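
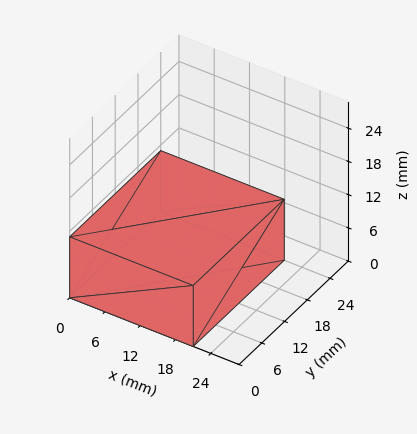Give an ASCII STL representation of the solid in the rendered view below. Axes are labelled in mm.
Reading the render: the shape is a rectangular box, roughly 21 × 24 mm footprint and 11 mm tall (dimensions read to the nearest mm from the axis ticks). For the STL, each face is triangulated and given an outward normal.

solid part
  facet normal 0.0000 0.0000 -1.0000
    outer loop
      vertex 21.000 24.000 0.000
      vertex 21.000 0.000 0.000
      vertex 0.000 0.000 0.000
    endloop
  endfacet
  facet normal 0.0000 0.0000 -1.0000
    outer loop
      vertex 0.000 24.000 0.000
      vertex 21.000 24.000 0.000
      vertex 0.000 0.000 0.000
    endloop
  endfacet
  facet normal 0.0000 0.0000 1.0000
    outer loop
      vertex 0.000 0.000 11.000
      vertex 21.000 0.000 11.000
      vertex 21.000 24.000 11.000
    endloop
  endfacet
  facet normal 0.0000 0.0000 1.0000
    outer loop
      vertex 0.000 0.000 11.000
      vertex 21.000 24.000 11.000
      vertex 0.000 24.000 11.000
    endloop
  endfacet
  facet normal 0.0000 -1.0000 0.0000
    outer loop
      vertex 0.000 0.000 0.000
      vertex 21.000 0.000 0.000
      vertex 21.000 0.000 11.000
    endloop
  endfacet
  facet normal 0.0000 -1.0000 0.0000
    outer loop
      vertex 0.000 0.000 0.000
      vertex 21.000 0.000 11.000
      vertex 0.000 0.000 11.000
    endloop
  endfacet
  facet normal 0.0000 1.0000 0.0000
    outer loop
      vertex 21.000 24.000 11.000
      vertex 21.000 24.000 0.000
      vertex 0.000 24.000 0.000
    endloop
  endfacet
  facet normal 0.0000 1.0000 0.0000
    outer loop
      vertex 0.000 24.000 11.000
      vertex 21.000 24.000 11.000
      vertex 0.000 24.000 0.000
    endloop
  endfacet
  facet normal -1.0000 0.0000 0.0000
    outer loop
      vertex 0.000 24.000 11.000
      vertex 0.000 24.000 0.000
      vertex 0.000 0.000 0.000
    endloop
  endfacet
  facet normal -1.0000 0.0000 0.0000
    outer loop
      vertex 0.000 0.000 11.000
      vertex 0.000 24.000 11.000
      vertex 0.000 0.000 0.000
    endloop
  endfacet
  facet normal 1.0000 0.0000 0.0000
    outer loop
      vertex 21.000 0.000 0.000
      vertex 21.000 24.000 0.000
      vertex 21.000 24.000 11.000
    endloop
  endfacet
  facet normal 1.0000 0.0000 0.0000
    outer loop
      vertex 21.000 0.000 0.000
      vertex 21.000 24.000 11.000
      vertex 21.000 0.000 11.000
    endloop
  endfacet
endsolid part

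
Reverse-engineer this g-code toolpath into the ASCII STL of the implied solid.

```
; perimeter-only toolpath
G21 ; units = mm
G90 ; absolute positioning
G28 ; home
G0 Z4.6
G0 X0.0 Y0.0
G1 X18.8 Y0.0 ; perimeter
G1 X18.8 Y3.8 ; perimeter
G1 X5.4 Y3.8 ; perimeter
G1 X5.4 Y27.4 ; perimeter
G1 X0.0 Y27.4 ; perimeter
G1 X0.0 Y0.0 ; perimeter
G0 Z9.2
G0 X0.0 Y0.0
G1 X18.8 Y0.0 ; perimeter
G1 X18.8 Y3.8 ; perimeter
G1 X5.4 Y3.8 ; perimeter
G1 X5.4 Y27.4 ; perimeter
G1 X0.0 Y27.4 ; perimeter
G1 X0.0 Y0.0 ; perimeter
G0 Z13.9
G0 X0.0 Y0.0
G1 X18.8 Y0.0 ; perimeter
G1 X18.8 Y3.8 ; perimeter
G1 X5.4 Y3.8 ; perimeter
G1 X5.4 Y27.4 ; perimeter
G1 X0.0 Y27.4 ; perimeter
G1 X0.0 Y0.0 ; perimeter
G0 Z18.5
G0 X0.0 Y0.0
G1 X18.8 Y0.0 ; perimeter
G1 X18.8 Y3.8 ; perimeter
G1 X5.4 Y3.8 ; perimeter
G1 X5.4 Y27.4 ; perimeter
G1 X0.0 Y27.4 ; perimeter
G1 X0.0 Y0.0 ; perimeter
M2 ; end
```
solid part
  facet normal 0.0000 0.0000 -1.0000
    outer loop
      vertex 18.8 3.8 0.0
      vertex 18.8 0.0 0.0
      vertex 0.0 0.0 0.0
    endloop
  endfacet
  facet normal 0.0000 0.0000 -1.0000
    outer loop
      vertex 5.4 3.8 0.0
      vertex 18.8 3.8 0.0
      vertex 0.0 0.0 0.0
    endloop
  endfacet
  facet normal 0.0000 0.0000 -1.0000
    outer loop
      vertex 5.4 27.4 0.0
      vertex 5.4 3.8 0.0
      vertex 0.0 0.0 0.0
    endloop
  endfacet
  facet normal 0.0000 0.0000 -1.0000
    outer loop
      vertex 0.0 27.4 0.0
      vertex 5.4 27.4 0.0
      vertex 0.0 0.0 0.0
    endloop
  endfacet
  facet normal 0.0000 0.0000 1.0000
    outer loop
      vertex 0.0 0.0 18.5
      vertex 18.8 0.0 18.5
      vertex 18.8 3.8 18.5
    endloop
  endfacet
  facet normal 0.0000 0.0000 1.0000
    outer loop
      vertex 0.0 0.0 18.5
      vertex 18.8 3.8 18.5
      vertex 5.4 3.8 18.5
    endloop
  endfacet
  facet normal 0.0000 0.0000 1.0000
    outer loop
      vertex 0.0 0.0 18.5
      vertex 5.4 3.8 18.5
      vertex 5.4 27.4 18.5
    endloop
  endfacet
  facet normal 0.0000 0.0000 1.0000
    outer loop
      vertex 0.0 0.0 18.5
      vertex 5.4 27.4 18.5
      vertex 0.0 27.4 18.5
    endloop
  endfacet
  facet normal 0.0000 -1.0000 0.0000
    outer loop
      vertex 0.0 0.0 0.0
      vertex 18.8 0.0 0.0
      vertex 18.8 0.0 18.5
    endloop
  endfacet
  facet normal 0.0000 -1.0000 0.0000
    outer loop
      vertex 0.0 0.0 0.0
      vertex 18.8 0.0 18.5
      vertex 0.0 0.0 18.5
    endloop
  endfacet
  facet normal 1.0000 0.0000 0.0000
    outer loop
      vertex 18.8 0.0 0.0
      vertex 18.8 3.8 0.0
      vertex 18.8 3.8 18.5
    endloop
  endfacet
  facet normal 1.0000 0.0000 0.0000
    outer loop
      vertex 18.8 0.0 0.0
      vertex 18.8 3.8 18.5
      vertex 18.8 0.0 18.5
    endloop
  endfacet
  facet normal 0.0000 1.0000 0.0000
    outer loop
      vertex 18.8 3.8 0.0
      vertex 5.4 3.8 0.0
      vertex 5.4 3.8 18.5
    endloop
  endfacet
  facet normal 0.0000 1.0000 0.0000
    outer loop
      vertex 18.8 3.8 0.0
      vertex 5.4 3.8 18.5
      vertex 18.8 3.8 18.5
    endloop
  endfacet
  facet normal 1.0000 0.0000 0.0000
    outer loop
      vertex 5.4 3.8 0.0
      vertex 5.4 27.4 0.0
      vertex 5.4 27.4 18.5
    endloop
  endfacet
  facet normal 1.0000 0.0000 0.0000
    outer loop
      vertex 5.4 3.8 0.0
      vertex 5.4 27.4 18.5
      vertex 5.4 3.8 18.5
    endloop
  endfacet
  facet normal 0.0000 1.0000 0.0000
    outer loop
      vertex 5.4 27.4 0.0
      vertex 0.0 27.4 0.0
      vertex 0.0 27.4 18.5
    endloop
  endfacet
  facet normal 0.0000 1.0000 0.0000
    outer loop
      vertex 5.4 27.4 0.0
      vertex 0.0 27.4 18.5
      vertex 5.4 27.4 18.5
    endloop
  endfacet
  facet normal -1.0000 0.0000 0.0000
    outer loop
      vertex 0.0 27.4 0.0
      vertex 0.0 0.0 0.0
      vertex 0.0 0.0 18.5
    endloop
  endfacet
  facet normal -1.0000 0.0000 0.0000
    outer loop
      vertex 0.0 27.4 0.0
      vertex 0.0 0.0 18.5
      vertex 0.0 27.4 18.5
    endloop
  endfacet
endsolid part

The G0 Z moves step by Δz≈4.6 mm. Every layer's G1 loop is the same polygon, so the solid is a straight extrusion of it from z=0 to z≈18.5. Closing with flat bottom and top caps and triangulating gives 20 facets — an L-shaped prism: outer 18.8 × 27.4 mm, arm thicknesses ≈ 3.8 mm (horizontal) and 5.4 mm (vertical), extruded 18.5 mm in z.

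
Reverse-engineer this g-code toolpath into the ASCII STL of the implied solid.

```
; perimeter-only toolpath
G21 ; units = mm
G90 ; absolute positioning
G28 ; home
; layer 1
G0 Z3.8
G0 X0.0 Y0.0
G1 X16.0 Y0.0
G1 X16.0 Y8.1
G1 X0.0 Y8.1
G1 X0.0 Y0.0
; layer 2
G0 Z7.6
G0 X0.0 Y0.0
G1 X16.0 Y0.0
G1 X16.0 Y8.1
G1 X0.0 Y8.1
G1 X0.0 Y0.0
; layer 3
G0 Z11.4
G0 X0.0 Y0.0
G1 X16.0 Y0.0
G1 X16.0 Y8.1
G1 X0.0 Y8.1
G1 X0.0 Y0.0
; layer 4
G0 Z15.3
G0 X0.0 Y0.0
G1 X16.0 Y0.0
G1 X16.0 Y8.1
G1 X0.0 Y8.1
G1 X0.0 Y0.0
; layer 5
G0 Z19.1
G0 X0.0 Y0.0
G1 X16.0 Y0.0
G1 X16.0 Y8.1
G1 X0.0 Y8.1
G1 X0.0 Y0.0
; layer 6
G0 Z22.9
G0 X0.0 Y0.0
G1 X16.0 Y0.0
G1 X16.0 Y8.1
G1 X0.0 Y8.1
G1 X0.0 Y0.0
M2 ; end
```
solid part
  facet normal 0.0000 0.0000 -1.0000
    outer loop
      vertex 16.0 8.1 0.0
      vertex 16.0 0.0 0.0
      vertex 0.0 0.0 0.0
    endloop
  endfacet
  facet normal 0.0000 0.0000 -1.0000
    outer loop
      vertex 0.0 8.1 0.0
      vertex 16.0 8.1 0.0
      vertex 0.0 0.0 0.0
    endloop
  endfacet
  facet normal 0.0000 0.0000 1.0000
    outer loop
      vertex 0.0 0.0 22.9
      vertex 16.0 0.0 22.9
      vertex 16.0 8.1 22.9
    endloop
  endfacet
  facet normal 0.0000 0.0000 1.0000
    outer loop
      vertex 0.0 0.0 22.9
      vertex 16.0 8.1 22.9
      vertex 0.0 8.1 22.9
    endloop
  endfacet
  facet normal 0.0000 -1.0000 0.0000
    outer loop
      vertex 0.0 0.0 0.0
      vertex 16.0 0.0 0.0
      vertex 16.0 0.0 22.9
    endloop
  endfacet
  facet normal 0.0000 -1.0000 0.0000
    outer loop
      vertex 0.0 0.0 0.0
      vertex 16.0 0.0 22.9
      vertex 0.0 0.0 22.9
    endloop
  endfacet
  facet normal 0.0000 1.0000 0.0000
    outer loop
      vertex 16.0 8.1 22.9
      vertex 16.0 8.1 0.0
      vertex 0.0 8.1 0.0
    endloop
  endfacet
  facet normal 0.0000 1.0000 0.0000
    outer loop
      vertex 0.0 8.1 22.9
      vertex 16.0 8.1 22.9
      vertex 0.0 8.1 0.0
    endloop
  endfacet
  facet normal -1.0000 0.0000 0.0000
    outer loop
      vertex 0.0 8.1 22.9
      vertex 0.0 8.1 0.0
      vertex 0.0 0.0 0.0
    endloop
  endfacet
  facet normal -1.0000 0.0000 0.0000
    outer loop
      vertex 0.0 0.0 22.9
      vertex 0.0 8.1 22.9
      vertex 0.0 0.0 0.0
    endloop
  endfacet
  facet normal 1.0000 0.0000 0.0000
    outer loop
      vertex 16.0 0.0 0.0
      vertex 16.0 8.1 0.0
      vertex 16.0 8.1 22.9
    endloop
  endfacet
  facet normal 1.0000 0.0000 0.0000
    outer loop
      vertex 16.0 0.0 0.0
      vertex 16.0 8.1 22.9
      vertex 16.0 0.0 22.9
    endloop
  endfacet
endsolid part

The G0 Z moves step by Δz≈3.8 mm. Every layer's G1 loop is the same polygon, so the solid is a straight extrusion of it from z=0 to z≈22.9. Closing with flat bottom and top caps and triangulating gives 12 facets — a rectangular box, roughly 16 × 8.1 mm footprint and 22.9 mm tall.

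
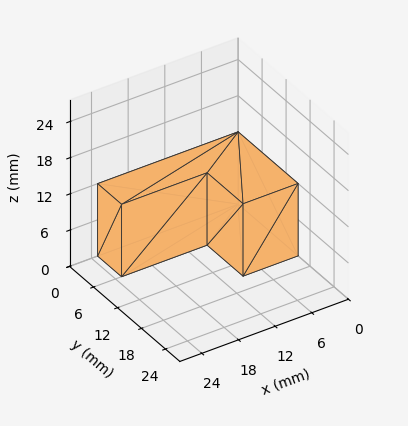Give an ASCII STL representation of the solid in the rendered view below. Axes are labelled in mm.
Reading the render: the shape is an L-shaped prism: outer 23 × 15 mm, arm thicknesses ≈ 6 mm (horizontal) and 9 mm (vertical), extruded 12 mm in z (dimensions read to the nearest mm from the axis ticks). For the STL, each face is triangulated and given an outward normal.

solid part
  facet normal 0.0000 0.0000 -1.0000
    outer loop
      vertex 23.0 6.0 0.0
      vertex 23.0 0.0 0.0
      vertex 0.0 0.0 0.0
    endloop
  endfacet
  facet normal 0.0000 0.0000 -1.0000
    outer loop
      vertex 9.0 6.0 0.0
      vertex 23.0 6.0 0.0
      vertex 0.0 0.0 0.0
    endloop
  endfacet
  facet normal 0.0000 0.0000 -1.0000
    outer loop
      vertex 9.0 15.0 0.0
      vertex 9.0 6.0 0.0
      vertex 0.0 0.0 0.0
    endloop
  endfacet
  facet normal 0.0000 0.0000 -1.0000
    outer loop
      vertex 0.0 15.0 0.0
      vertex 9.0 15.0 0.0
      vertex 0.0 0.0 0.0
    endloop
  endfacet
  facet normal 0.0000 0.0000 1.0000
    outer loop
      vertex 0.0 0.0 12.0
      vertex 23.0 0.0 12.0
      vertex 23.0 6.0 12.0
    endloop
  endfacet
  facet normal 0.0000 0.0000 1.0000
    outer loop
      vertex 0.0 0.0 12.0
      vertex 23.0 6.0 12.0
      vertex 9.0 6.0 12.0
    endloop
  endfacet
  facet normal 0.0000 0.0000 1.0000
    outer loop
      vertex 0.0 0.0 12.0
      vertex 9.0 6.0 12.0
      vertex 9.0 15.0 12.0
    endloop
  endfacet
  facet normal 0.0000 0.0000 1.0000
    outer loop
      vertex 0.0 0.0 12.0
      vertex 9.0 15.0 12.0
      vertex 0.0 15.0 12.0
    endloop
  endfacet
  facet normal 0.0000 -1.0000 0.0000
    outer loop
      vertex 0.0 0.0 0.0
      vertex 23.0 0.0 0.0
      vertex 23.0 0.0 12.0
    endloop
  endfacet
  facet normal 0.0000 -1.0000 0.0000
    outer loop
      vertex 0.0 0.0 0.0
      vertex 23.0 0.0 12.0
      vertex 0.0 0.0 12.0
    endloop
  endfacet
  facet normal 1.0000 0.0000 0.0000
    outer loop
      vertex 23.0 0.0 0.0
      vertex 23.0 6.0 0.0
      vertex 23.0 6.0 12.0
    endloop
  endfacet
  facet normal 1.0000 0.0000 0.0000
    outer loop
      vertex 23.0 0.0 0.0
      vertex 23.0 6.0 12.0
      vertex 23.0 0.0 12.0
    endloop
  endfacet
  facet normal 0.0000 1.0000 0.0000
    outer loop
      vertex 23.0 6.0 0.0
      vertex 9.0 6.0 0.0
      vertex 9.0 6.0 12.0
    endloop
  endfacet
  facet normal 0.0000 1.0000 0.0000
    outer loop
      vertex 23.0 6.0 0.0
      vertex 9.0 6.0 12.0
      vertex 23.0 6.0 12.0
    endloop
  endfacet
  facet normal 1.0000 0.0000 0.0000
    outer loop
      vertex 9.0 6.0 0.0
      vertex 9.0 15.0 0.0
      vertex 9.0 15.0 12.0
    endloop
  endfacet
  facet normal 1.0000 0.0000 0.0000
    outer loop
      vertex 9.0 6.0 0.0
      vertex 9.0 15.0 12.0
      vertex 9.0 6.0 12.0
    endloop
  endfacet
  facet normal 0.0000 1.0000 0.0000
    outer loop
      vertex 9.0 15.0 0.0
      vertex 0.0 15.0 0.0
      vertex 0.0 15.0 12.0
    endloop
  endfacet
  facet normal 0.0000 1.0000 0.0000
    outer loop
      vertex 9.0 15.0 0.0
      vertex 0.0 15.0 12.0
      vertex 9.0 15.0 12.0
    endloop
  endfacet
  facet normal -1.0000 0.0000 0.0000
    outer loop
      vertex 0.0 15.0 0.0
      vertex 0.0 0.0 0.0
      vertex 0.0 0.0 12.0
    endloop
  endfacet
  facet normal -1.0000 0.0000 0.0000
    outer loop
      vertex 0.0 15.0 0.0
      vertex 0.0 0.0 12.0
      vertex 0.0 15.0 12.0
    endloop
  endfacet
endsolid part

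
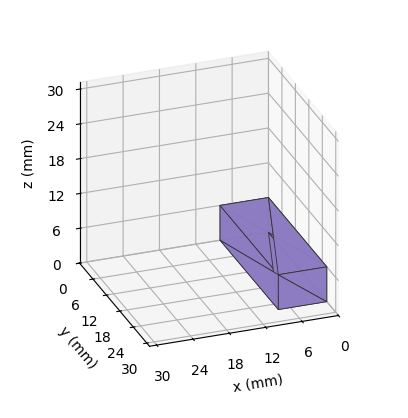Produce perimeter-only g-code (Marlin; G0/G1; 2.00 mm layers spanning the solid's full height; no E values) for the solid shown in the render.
Reading the render: the shape is a rectangular box, roughly 8 × 26 mm footprint and 6 mm tall (dimensions read to the nearest mm from the axis ticks). For the g-code, the solid's height is divided into equal slices at the stated Δz and each level perimeter traced with G1 moves after a G0 lift.

; perimeter-only toolpath
G21 ; units = mm
G90 ; absolute positioning
G28 ; home
; layer 1
G0 Z2.00
G0 X0.00 Y0.00
G1 X8.00 Y0.00
G1 X8.00 Y26.00
G1 X0.00 Y26.00
G1 X0.00 Y0.00
; layer 2
G0 Z4.00
G0 X0.00 Y0.00
G1 X8.00 Y0.00
G1 X8.00 Y26.00
G1 X0.00 Y26.00
G1 X0.00 Y0.00
; layer 3
G0 Z6.00
G0 X0.00 Y0.00
G1 X8.00 Y0.00
G1 X8.00 Y26.00
G1 X0.00 Y26.00
G1 X0.00 Y0.00
M2 ; end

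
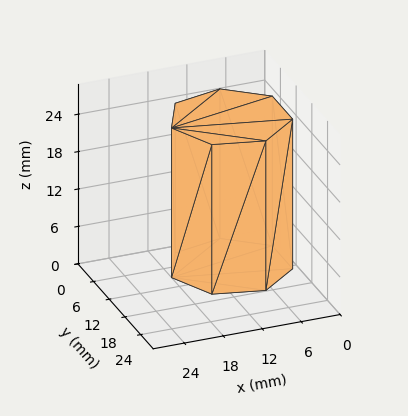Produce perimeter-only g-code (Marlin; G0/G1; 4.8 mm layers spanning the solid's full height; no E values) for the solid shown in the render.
Reading the render: the shape is a regular 7-sided prism (a cylinder approximated with 7 flat sides), circumscribed radius ≈ 9 mm, height ≈ 24 mm (dimensions read to the nearest mm from the axis ticks). For the g-code, the solid's height is divided into equal slices at the stated Δz and each level perimeter traced with G1 moves after a G0 lift.

; perimeter-only toolpath
G21 ; units = mm
G90 ; absolute positioning
G28 ; home
; layer 1
G0 Z4.8
G0 X18.0 Y9.0
G1 X14.6 Y16.0
G1 X7.0 Y17.8
G1 X0.9 Y12.9
G1 X0.9 Y5.1
G1 X7.0 Y0.2
G1 X14.6 Y2.0
G1 X18.0 Y9.0
; layer 2
G0 Z9.6
G0 X18.0 Y9.0
G1 X14.6 Y16.0
G1 X7.0 Y17.8
G1 X0.9 Y12.9
G1 X0.9 Y5.1
G1 X7.0 Y0.2
G1 X14.6 Y2.0
G1 X18.0 Y9.0
; layer 3
G0 Z14.4
G0 X18.0 Y9.0
G1 X14.6 Y16.0
G1 X7.0 Y17.8
G1 X0.9 Y12.9
G1 X0.9 Y5.1
G1 X7.0 Y0.2
G1 X14.6 Y2.0
G1 X18.0 Y9.0
; layer 4
G0 Z19.2
G0 X18.0 Y9.0
G1 X14.6 Y16.0
G1 X7.0 Y17.8
G1 X0.9 Y12.9
G1 X0.9 Y5.1
G1 X7.0 Y0.2
G1 X14.6 Y2.0
G1 X18.0 Y9.0
; layer 5
G0 Z24.0
G0 X18.0 Y9.0
G1 X14.6 Y16.0
G1 X7.0 Y17.8
G1 X0.9 Y12.9
G1 X0.9 Y5.1
G1 X7.0 Y0.2
G1 X14.6 Y2.0
G1 X18.0 Y9.0
M2 ; end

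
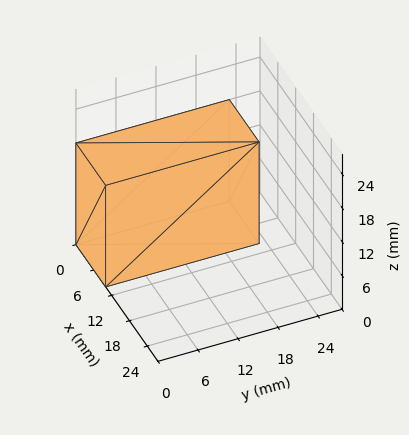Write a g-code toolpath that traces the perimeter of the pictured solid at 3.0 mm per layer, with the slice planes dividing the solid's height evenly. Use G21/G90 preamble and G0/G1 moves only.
Reading the render: the shape is a rectangular box, roughly 10 × 23 mm footprint and 18 mm tall (dimensions read to the nearest mm from the axis ticks). For the g-code, the solid's height is divided into equal slices at the stated Δz and each level perimeter traced with G1 moves after a G0 lift.

; perimeter-only toolpath
G21 ; units = mm
G90 ; absolute positioning
G28 ; home
; layer 1
G0 Z3.0
G0 X0.0 Y0.0
G1 X10.0 Y0.0
G1 X10.0 Y23.0
G1 X0.0 Y23.0
G1 X0.0 Y0.0
; layer 2
G0 Z6.0
G0 X0.0 Y0.0
G1 X10.0 Y0.0
G1 X10.0 Y23.0
G1 X0.0 Y23.0
G1 X0.0 Y0.0
; layer 3
G0 Z9.0
G0 X0.0 Y0.0
G1 X10.0 Y0.0
G1 X10.0 Y23.0
G1 X0.0 Y23.0
G1 X0.0 Y0.0
; layer 4
G0 Z12.0
G0 X0.0 Y0.0
G1 X10.0 Y0.0
G1 X10.0 Y23.0
G1 X0.0 Y23.0
G1 X0.0 Y0.0
; layer 5
G0 Z15.0
G0 X0.0 Y0.0
G1 X10.0 Y0.0
G1 X10.0 Y23.0
G1 X0.0 Y23.0
G1 X0.0 Y0.0
; layer 6
G0 Z18.0
G0 X0.0 Y0.0
G1 X10.0 Y0.0
G1 X10.0 Y23.0
G1 X0.0 Y23.0
G1 X0.0 Y0.0
M2 ; end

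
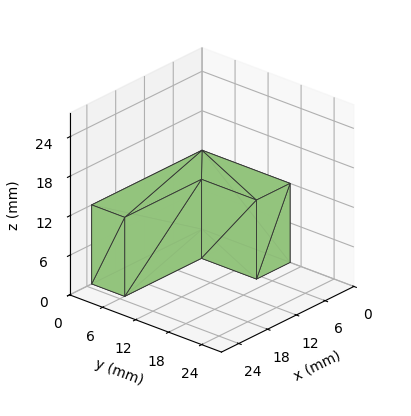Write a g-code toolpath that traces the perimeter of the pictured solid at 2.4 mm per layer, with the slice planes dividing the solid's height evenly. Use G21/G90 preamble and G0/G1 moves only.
Reading the render: the shape is an L-shaped prism: outer 23 × 16 mm, arm thicknesses ≈ 6 mm (horizontal) and 7 mm (vertical), extruded 12 mm in z (dimensions read to the nearest mm from the axis ticks). For the g-code, the solid's height is divided into equal slices at the stated Δz and each level perimeter traced with G1 moves after a G0 lift.

; perimeter-only toolpath
G21 ; units = mm
G90 ; absolute positioning
G28 ; home
; layer 1
G0 Z2.4
G0 X0.0 Y0.0
G1 X23.0 Y0.0
G1 X23.0 Y6.0
G1 X7.0 Y6.0
G1 X7.0 Y16.0
G1 X0.0 Y16.0
G1 X0.0 Y0.0
; layer 2
G0 Z4.8
G0 X0.0 Y0.0
G1 X23.0 Y0.0
G1 X23.0 Y6.0
G1 X7.0 Y6.0
G1 X7.0 Y16.0
G1 X0.0 Y16.0
G1 X0.0 Y0.0
; layer 3
G0 Z7.2
G0 X0.0 Y0.0
G1 X23.0 Y0.0
G1 X23.0 Y6.0
G1 X7.0 Y6.0
G1 X7.0 Y16.0
G1 X0.0 Y16.0
G1 X0.0 Y0.0
; layer 4
G0 Z9.6
G0 X0.0 Y0.0
G1 X23.0 Y0.0
G1 X23.0 Y6.0
G1 X7.0 Y6.0
G1 X7.0 Y16.0
G1 X0.0 Y16.0
G1 X0.0 Y0.0
; layer 5
G0 Z12.0
G0 X0.0 Y0.0
G1 X23.0 Y0.0
G1 X23.0 Y6.0
G1 X7.0 Y6.0
G1 X7.0 Y16.0
G1 X0.0 Y16.0
G1 X0.0 Y0.0
M2 ; end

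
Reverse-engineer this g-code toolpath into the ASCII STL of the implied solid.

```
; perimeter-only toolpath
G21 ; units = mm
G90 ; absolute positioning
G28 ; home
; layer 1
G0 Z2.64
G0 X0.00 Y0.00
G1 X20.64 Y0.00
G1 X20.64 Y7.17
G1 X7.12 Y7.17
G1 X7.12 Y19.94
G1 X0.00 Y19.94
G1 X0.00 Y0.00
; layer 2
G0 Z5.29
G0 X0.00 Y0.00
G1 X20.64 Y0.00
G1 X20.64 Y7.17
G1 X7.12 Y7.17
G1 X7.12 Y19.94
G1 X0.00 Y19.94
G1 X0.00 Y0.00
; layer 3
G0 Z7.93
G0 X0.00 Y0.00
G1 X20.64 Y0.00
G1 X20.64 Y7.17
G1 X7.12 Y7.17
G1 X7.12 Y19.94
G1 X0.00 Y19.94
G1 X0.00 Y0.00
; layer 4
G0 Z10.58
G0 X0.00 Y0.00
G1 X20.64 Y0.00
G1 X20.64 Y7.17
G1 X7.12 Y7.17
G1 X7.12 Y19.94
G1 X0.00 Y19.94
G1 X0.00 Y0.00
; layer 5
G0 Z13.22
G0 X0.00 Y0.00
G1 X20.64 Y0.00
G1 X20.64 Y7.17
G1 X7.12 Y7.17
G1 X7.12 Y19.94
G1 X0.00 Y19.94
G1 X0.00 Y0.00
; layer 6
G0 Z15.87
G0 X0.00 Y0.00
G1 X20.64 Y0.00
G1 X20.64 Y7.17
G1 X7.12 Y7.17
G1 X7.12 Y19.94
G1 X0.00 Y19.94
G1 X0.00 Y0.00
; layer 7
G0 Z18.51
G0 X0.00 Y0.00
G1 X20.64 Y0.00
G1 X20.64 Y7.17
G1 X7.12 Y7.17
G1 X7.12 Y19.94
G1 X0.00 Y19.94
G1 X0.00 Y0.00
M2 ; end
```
solid part
  facet normal 0.0000 0.0000 -1.0000
    outer loop
      vertex 20.64 7.17 0.00
      vertex 20.64 0.00 0.00
      vertex 0.00 0.00 0.00
    endloop
  endfacet
  facet normal 0.0000 0.0000 -1.0000
    outer loop
      vertex 7.12 7.17 0.00
      vertex 20.64 7.17 0.00
      vertex 0.00 0.00 0.00
    endloop
  endfacet
  facet normal 0.0000 0.0000 -1.0000
    outer loop
      vertex 7.12 19.94 0.00
      vertex 7.12 7.17 0.00
      vertex 0.00 0.00 0.00
    endloop
  endfacet
  facet normal 0.0000 0.0000 -1.0000
    outer loop
      vertex 0.00 19.94 0.00
      vertex 7.12 19.94 0.00
      vertex 0.00 0.00 0.00
    endloop
  endfacet
  facet normal 0.0000 0.0000 1.0000
    outer loop
      vertex 0.00 0.00 18.51
      vertex 20.64 0.00 18.51
      vertex 20.64 7.17 18.51
    endloop
  endfacet
  facet normal 0.0000 0.0000 1.0000
    outer loop
      vertex 0.00 0.00 18.51
      vertex 20.64 7.17 18.51
      vertex 7.12 7.17 18.51
    endloop
  endfacet
  facet normal 0.0000 0.0000 1.0000
    outer loop
      vertex 0.00 0.00 18.51
      vertex 7.12 7.17 18.51
      vertex 7.12 19.94 18.51
    endloop
  endfacet
  facet normal 0.0000 0.0000 1.0000
    outer loop
      vertex 0.00 0.00 18.51
      vertex 7.12 19.94 18.51
      vertex 0.00 19.94 18.51
    endloop
  endfacet
  facet normal 0.0000 -1.0000 0.0000
    outer loop
      vertex 0.00 0.00 0.00
      vertex 20.64 0.00 0.00
      vertex 20.64 0.00 18.51
    endloop
  endfacet
  facet normal 0.0000 -1.0000 0.0000
    outer loop
      vertex 0.00 0.00 0.00
      vertex 20.64 0.00 18.51
      vertex 0.00 0.00 18.51
    endloop
  endfacet
  facet normal 1.0000 0.0000 0.0000
    outer loop
      vertex 20.64 0.00 0.00
      vertex 20.64 7.17 0.00
      vertex 20.64 7.17 18.51
    endloop
  endfacet
  facet normal 1.0000 0.0000 0.0000
    outer loop
      vertex 20.64 0.00 0.00
      vertex 20.64 7.17 18.51
      vertex 20.64 0.00 18.51
    endloop
  endfacet
  facet normal 0.0000 1.0000 0.0000
    outer loop
      vertex 20.64 7.17 0.00
      vertex 7.12 7.17 0.00
      vertex 7.12 7.17 18.51
    endloop
  endfacet
  facet normal 0.0000 1.0000 0.0000
    outer loop
      vertex 20.64 7.17 0.00
      vertex 7.12 7.17 18.51
      vertex 20.64 7.17 18.51
    endloop
  endfacet
  facet normal 1.0000 0.0000 0.0000
    outer loop
      vertex 7.12 7.17 0.00
      vertex 7.12 19.94 0.00
      vertex 7.12 19.94 18.51
    endloop
  endfacet
  facet normal 1.0000 0.0000 0.0000
    outer loop
      vertex 7.12 7.17 0.00
      vertex 7.12 19.94 18.51
      vertex 7.12 7.17 18.51
    endloop
  endfacet
  facet normal 0.0000 1.0000 0.0000
    outer loop
      vertex 7.12 19.94 0.00
      vertex 0.00 19.94 0.00
      vertex 0.00 19.94 18.51
    endloop
  endfacet
  facet normal 0.0000 1.0000 0.0000
    outer loop
      vertex 7.12 19.94 0.00
      vertex 0.00 19.94 18.51
      vertex 7.12 19.94 18.51
    endloop
  endfacet
  facet normal -1.0000 0.0000 0.0000
    outer loop
      vertex 0.00 19.94 0.00
      vertex 0.00 0.00 0.00
      vertex 0.00 0.00 18.51
    endloop
  endfacet
  facet normal -1.0000 0.0000 0.0000
    outer loop
      vertex 0.00 19.94 0.00
      vertex 0.00 0.00 18.51
      vertex 0.00 19.94 18.51
    endloop
  endfacet
endsolid part

The G0 Z moves step by Δz≈2.64 mm. Every layer's G1 loop is the same polygon, so the solid is a straight extrusion of it from z=0 to z≈18.5. Closing with flat bottom and top caps and triangulating gives 20 facets — an L-shaped prism: outer 20.6 × 19.9 mm, arm thicknesses ≈ 7.17 mm (horizontal) and 7.12 mm (vertical), extruded 18.5 mm in z.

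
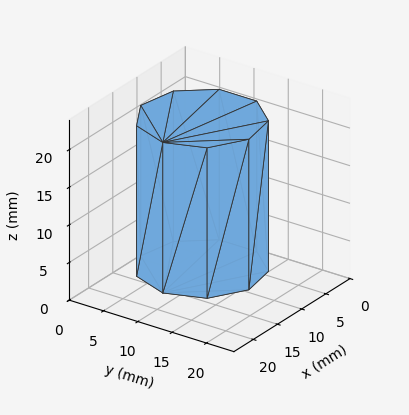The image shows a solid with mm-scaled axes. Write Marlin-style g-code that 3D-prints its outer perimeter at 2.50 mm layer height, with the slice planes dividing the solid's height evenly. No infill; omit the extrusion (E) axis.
Reading the render: the shape is a regular 9-sided prism (a cylinder approximated with 9 flat sides), circumscribed radius ≈ 8 mm, height ≈ 20 mm (dimensions read to the nearest mm from the axis ticks). For the g-code, the solid's height is divided into equal slices at the stated Δz and each level perimeter traced with G1 moves after a G0 lift.

; perimeter-only toolpath
G21 ; units = mm
G90 ; absolute positioning
G28 ; home
; layer 1
G0 Z2.50
G0 X16.00 Y8.00
G1 X14.13 Y13.14
G1 X9.39 Y15.88
G1 X4.00 Y14.93
G1 X0.48 Y10.74
G1 X0.48 Y5.26
G1 X4.00 Y1.07
G1 X9.39 Y0.12
G1 X14.13 Y2.86
G1 X16.00 Y8.00
; layer 2
G0 Z5.00
G0 X16.00 Y8.00
G1 X14.13 Y13.14
G1 X9.39 Y15.88
G1 X4.00 Y14.93
G1 X0.48 Y10.74
G1 X0.48 Y5.26
G1 X4.00 Y1.07
G1 X9.39 Y0.12
G1 X14.13 Y2.86
G1 X16.00 Y8.00
; layer 3
G0 Z7.50
G0 X16.00 Y8.00
G1 X14.13 Y13.14
G1 X9.39 Y15.88
G1 X4.00 Y14.93
G1 X0.48 Y10.74
G1 X0.48 Y5.26
G1 X4.00 Y1.07
G1 X9.39 Y0.12
G1 X14.13 Y2.86
G1 X16.00 Y8.00
; layer 4
G0 Z10.00
G0 X16.00 Y8.00
G1 X14.13 Y13.14
G1 X9.39 Y15.88
G1 X4.00 Y14.93
G1 X0.48 Y10.74
G1 X0.48 Y5.26
G1 X4.00 Y1.07
G1 X9.39 Y0.12
G1 X14.13 Y2.86
G1 X16.00 Y8.00
; layer 5
G0 Z12.50
G0 X16.00 Y8.00
G1 X14.13 Y13.14
G1 X9.39 Y15.88
G1 X4.00 Y14.93
G1 X0.48 Y10.74
G1 X0.48 Y5.26
G1 X4.00 Y1.07
G1 X9.39 Y0.12
G1 X14.13 Y2.86
G1 X16.00 Y8.00
; layer 6
G0 Z15.00
G0 X16.00 Y8.00
G1 X14.13 Y13.14
G1 X9.39 Y15.88
G1 X4.00 Y14.93
G1 X0.48 Y10.74
G1 X0.48 Y5.26
G1 X4.00 Y1.07
G1 X9.39 Y0.12
G1 X14.13 Y2.86
G1 X16.00 Y8.00
; layer 7
G0 Z17.50
G0 X16.00 Y8.00
G1 X14.13 Y13.14
G1 X9.39 Y15.88
G1 X4.00 Y14.93
G1 X0.48 Y10.74
G1 X0.48 Y5.26
G1 X4.00 Y1.07
G1 X9.39 Y0.12
G1 X14.13 Y2.86
G1 X16.00 Y8.00
; layer 8
G0 Z20.00
G0 X16.00 Y8.00
G1 X14.13 Y13.14
G1 X9.39 Y15.88
G1 X4.00 Y14.93
G1 X0.48 Y10.74
G1 X0.48 Y5.26
G1 X4.00 Y1.07
G1 X9.39 Y0.12
G1 X14.13 Y2.86
G1 X16.00 Y8.00
M2 ; end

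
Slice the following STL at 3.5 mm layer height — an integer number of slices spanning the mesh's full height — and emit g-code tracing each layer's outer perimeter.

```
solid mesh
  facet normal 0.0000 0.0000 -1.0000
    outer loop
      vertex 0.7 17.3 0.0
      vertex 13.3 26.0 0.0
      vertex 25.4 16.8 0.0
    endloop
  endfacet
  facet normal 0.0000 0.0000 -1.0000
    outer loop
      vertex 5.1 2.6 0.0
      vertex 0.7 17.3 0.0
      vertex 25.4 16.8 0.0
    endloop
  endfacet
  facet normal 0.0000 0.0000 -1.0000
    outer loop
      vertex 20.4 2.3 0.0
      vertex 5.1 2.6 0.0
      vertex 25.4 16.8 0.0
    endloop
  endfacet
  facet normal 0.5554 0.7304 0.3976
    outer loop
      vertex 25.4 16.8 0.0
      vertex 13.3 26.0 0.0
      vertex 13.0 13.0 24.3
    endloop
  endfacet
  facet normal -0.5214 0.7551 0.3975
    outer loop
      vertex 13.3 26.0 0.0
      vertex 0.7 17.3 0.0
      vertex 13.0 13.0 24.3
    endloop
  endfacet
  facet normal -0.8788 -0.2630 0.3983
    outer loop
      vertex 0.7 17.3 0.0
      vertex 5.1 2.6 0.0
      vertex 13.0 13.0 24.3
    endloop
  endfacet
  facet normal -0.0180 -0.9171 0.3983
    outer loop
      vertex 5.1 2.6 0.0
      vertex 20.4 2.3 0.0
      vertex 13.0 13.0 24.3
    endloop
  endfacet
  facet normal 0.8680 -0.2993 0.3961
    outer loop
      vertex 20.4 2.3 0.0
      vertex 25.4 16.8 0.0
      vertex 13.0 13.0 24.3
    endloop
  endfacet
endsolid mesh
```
; perimeter-only toolpath
G21 ; units = mm
G90 ; absolute positioning
G28 ; home
; layer 1
G0 Z3.5
G0 X23.6 Y16.3
G1 X13.3 Y24.1
G1 X2.5 Y16.7
G1 X6.2 Y4.1
G1 X19.3 Y3.8
G1 X23.6 Y16.3
; layer 2
G0 Z6.9
G0 X21.9 Y15.7
G1 X13.2 Y22.3
G1 X4.2 Y16.1
G1 X7.4 Y5.6
G1 X18.3 Y5.4
G1 X21.9 Y15.7
; layer 3
G0 Z10.4
G0 X20.1 Y15.2
G1 X13.2 Y20.4
G1 X6.0 Y15.5
G1 X8.5 Y7.1
G1 X17.2 Y6.9
G1 X20.1 Y15.2
; layer 4
G0 Z13.9
G0 X18.3 Y14.6
G1 X13.1 Y18.6
G1 X7.7 Y14.8
G1 X9.6 Y8.5
G1 X16.2 Y8.4
G1 X18.3 Y14.6
; layer 5
G0 Z17.4
G0 X16.5 Y14.1
G1 X13.1 Y16.7
G1 X9.5 Y14.2
G1 X10.7 Y10.0
G1 X15.1 Y9.9
G1 X16.5 Y14.1
; layer 6
G0 Z20.8
G0 X14.8 Y13.5
G1 X13.0 Y14.9
G1 X11.2 Y13.6
G1 X11.9 Y11.5
G1 X14.1 Y11.5
G1 X14.8 Y13.5
M2 ; end

The solid is a regular 5-sided pyramid, base circumscribed radius ≈ 13 mm, apex at z ≈ 24.3 mm. Slicing at Δz = 3.5 mm — 7 equal slices spanning the solid's height, so layer i sits at z = i·h/7 — gives 6 non-empty perimeters. Each is a 5-segment closed polygon; G0 lifts to the layer z and rapids to the start vertex, then G1 traces the edges. The cross-section shrinks linearly with z (the slice at the apex is degenerate and omitted).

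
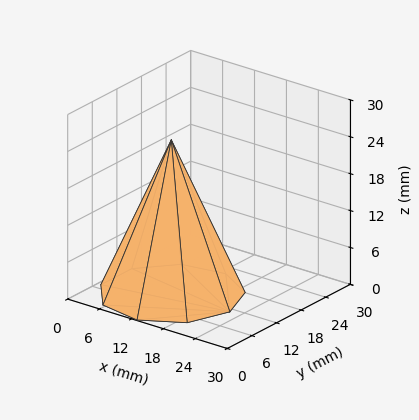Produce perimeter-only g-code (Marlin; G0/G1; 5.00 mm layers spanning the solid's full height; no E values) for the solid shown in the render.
Reading the render: the shape is a regular 9-sided pyramid, base circumscribed radius ≈ 11 mm, apex at z ≈ 25 mm (dimensions read to the nearest mm from the axis ticks). For the g-code, the solid's height is divided into equal slices at the stated Δz and each level perimeter traced with G1 moves after a G0 lift.

; perimeter-only toolpath
G21 ; units = mm
G90 ; absolute positioning
G28 ; home
; layer 1
G0 Z5.00
G0 X19.80 Y11.00
G1 X17.74 Y16.66
G1 X12.53 Y19.66
G1 X6.60 Y18.62
G1 X2.73 Y14.01
G1 X2.73 Y7.99
G1 X6.60 Y3.38
G1 X12.53 Y2.34
G1 X17.74 Y5.34
G1 X19.80 Y11.00
; layer 2
G0 Z10.00
G0 X17.60 Y11.00
G1 X16.06 Y15.24
G1 X12.15 Y17.50
G1 X7.70 Y16.72
G1 X4.80 Y13.26
G1 X4.80 Y8.74
G1 X7.70 Y5.28
G1 X12.15 Y4.50
G1 X16.06 Y6.76
G1 X17.60 Y11.00
; layer 3
G0 Z15.00
G0 X15.40 Y11.00
G1 X14.37 Y13.83
G1 X11.76 Y15.33
G1 X8.80 Y14.81
G1 X6.86 Y12.50
G1 X6.86 Y9.50
G1 X8.80 Y7.19
G1 X11.76 Y6.67
G1 X14.37 Y8.17
G1 X15.40 Y11.00
; layer 4
G0 Z20.00
G0 X13.20 Y11.00
G1 X12.69 Y12.41
G1 X11.38 Y13.17
G1 X9.90 Y12.91
G1 X8.93 Y11.75
G1 X8.93 Y10.25
G1 X9.90 Y9.09
G1 X11.38 Y8.83
G1 X12.69 Y9.59
G1 X13.20 Y11.00
M2 ; end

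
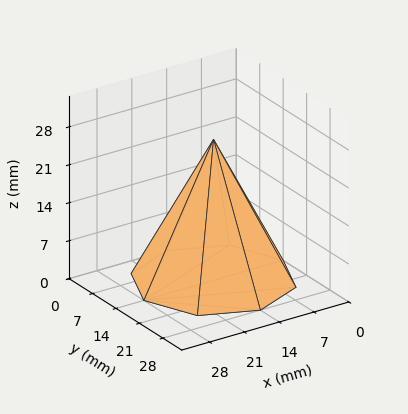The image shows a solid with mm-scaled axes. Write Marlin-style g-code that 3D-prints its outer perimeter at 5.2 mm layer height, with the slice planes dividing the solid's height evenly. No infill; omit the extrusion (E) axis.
Reading the render: the shape is a regular 8-sided pyramid, base circumscribed radius ≈ 14 mm, apex at z ≈ 26 mm (dimensions read to the nearest mm from the axis ticks). For the g-code, the solid's height is divided into equal slices at the stated Δz and each level perimeter traced with G1 moves after a G0 lift.

; perimeter-only toolpath
G21 ; units = mm
G90 ; absolute positioning
G28 ; home
; layer 1
G0 Z5.2
G0 X25.2 Y14.0
G1 X21.9 Y21.9
G1 X14.0 Y25.2
G1 X6.1 Y21.9
G1 X2.8 Y14.0
G1 X6.1 Y6.1
G1 X14.0 Y2.8
G1 X21.9 Y6.1
G1 X25.2 Y14.0
; layer 2
G0 Z10.4
G0 X22.4 Y14.0
G1 X19.9 Y19.9
G1 X14.0 Y22.4
G1 X8.1 Y19.9
G1 X5.6 Y14.0
G1 X8.1 Y8.1
G1 X14.0 Y5.6
G1 X19.9 Y8.1
G1 X22.4 Y14.0
; layer 3
G0 Z15.6
G0 X19.6 Y14.0
G1 X18.0 Y18.0
G1 X14.0 Y19.6
G1 X10.0 Y18.0
G1 X8.4 Y14.0
G1 X10.0 Y10.0
G1 X14.0 Y8.4
G1 X18.0 Y10.0
G1 X19.6 Y14.0
; layer 4
G0 Z20.8
G0 X16.8 Y14.0
G1 X16.0 Y16.0
G1 X14.0 Y16.8
G1 X12.0 Y16.0
G1 X11.2 Y14.0
G1 X12.0 Y12.0
G1 X14.0 Y11.2
G1 X16.0 Y12.0
G1 X16.8 Y14.0
M2 ; end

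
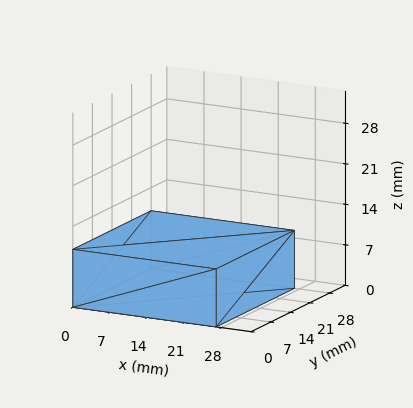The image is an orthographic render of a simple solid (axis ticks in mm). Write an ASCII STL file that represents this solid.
Reading the render: the shape is a rectangular box, roughly 27 × 28 mm footprint and 10 mm tall (dimensions read to the nearest mm from the axis ticks). For the STL, each face is triangulated and given an outward normal.

solid part
  facet normal 0.0000 0.0000 -1.0000
    outer loop
      vertex 27.000 28.000 0.000
      vertex 27.000 0.000 0.000
      vertex 0.000 0.000 0.000
    endloop
  endfacet
  facet normal 0.0000 0.0000 -1.0000
    outer loop
      vertex 0.000 28.000 0.000
      vertex 27.000 28.000 0.000
      vertex 0.000 0.000 0.000
    endloop
  endfacet
  facet normal 0.0000 0.0000 1.0000
    outer loop
      vertex 0.000 0.000 10.000
      vertex 27.000 0.000 10.000
      vertex 27.000 28.000 10.000
    endloop
  endfacet
  facet normal 0.0000 0.0000 1.0000
    outer loop
      vertex 0.000 0.000 10.000
      vertex 27.000 28.000 10.000
      vertex 0.000 28.000 10.000
    endloop
  endfacet
  facet normal 0.0000 -1.0000 0.0000
    outer loop
      vertex 0.000 0.000 0.000
      vertex 27.000 0.000 0.000
      vertex 27.000 0.000 10.000
    endloop
  endfacet
  facet normal 0.0000 -1.0000 0.0000
    outer loop
      vertex 0.000 0.000 0.000
      vertex 27.000 0.000 10.000
      vertex 0.000 0.000 10.000
    endloop
  endfacet
  facet normal 0.0000 1.0000 0.0000
    outer loop
      vertex 27.000 28.000 10.000
      vertex 27.000 28.000 0.000
      vertex 0.000 28.000 0.000
    endloop
  endfacet
  facet normal 0.0000 1.0000 0.0000
    outer loop
      vertex 0.000 28.000 10.000
      vertex 27.000 28.000 10.000
      vertex 0.000 28.000 0.000
    endloop
  endfacet
  facet normal -1.0000 0.0000 0.0000
    outer loop
      vertex 0.000 28.000 10.000
      vertex 0.000 28.000 0.000
      vertex 0.000 0.000 0.000
    endloop
  endfacet
  facet normal -1.0000 0.0000 0.0000
    outer loop
      vertex 0.000 0.000 10.000
      vertex 0.000 28.000 10.000
      vertex 0.000 0.000 0.000
    endloop
  endfacet
  facet normal 1.0000 0.0000 0.0000
    outer loop
      vertex 27.000 0.000 0.000
      vertex 27.000 28.000 0.000
      vertex 27.000 28.000 10.000
    endloop
  endfacet
  facet normal 1.0000 0.0000 0.0000
    outer loop
      vertex 27.000 0.000 0.000
      vertex 27.000 28.000 10.000
      vertex 27.000 0.000 10.000
    endloop
  endfacet
endsolid part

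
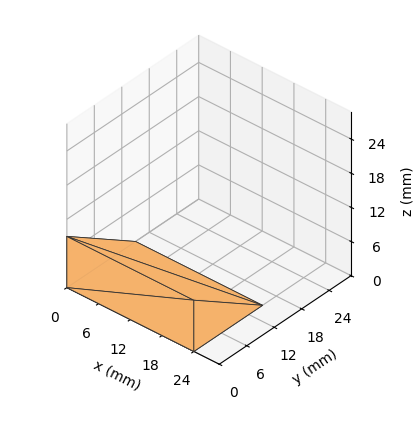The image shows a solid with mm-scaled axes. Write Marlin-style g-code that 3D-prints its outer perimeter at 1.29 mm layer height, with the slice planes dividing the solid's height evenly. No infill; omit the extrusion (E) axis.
Reading the render: the shape is a wedge (ramp): 24 × 15 mm base, rising to 9 mm along the y=0 edge and sloping linearly to z=0 at y=15 (dimensions read to the nearest mm from the axis ticks). For the g-code, the solid's height is divided into equal slices at the stated Δz and each level perimeter traced with G1 moves after a G0 lift.

; perimeter-only toolpath
G21 ; units = mm
G90 ; absolute positioning
G28 ; home
; layer 1
G0 Z1.29
G0 X0.00 Y0.00
G1 X24.00 Y0.00
G1 X24.00 Y12.86
G1 X0.00 Y12.86
G1 X0.00 Y0.00
; layer 2
G0 Z2.57
G0 X0.00 Y0.00
G1 X24.00 Y0.00
G1 X24.00 Y10.71
G1 X0.00 Y10.71
G1 X0.00 Y0.00
; layer 3
G0 Z3.86
G0 X0.00 Y0.00
G1 X24.00 Y0.00
G1 X24.00 Y8.57
G1 X0.00 Y8.57
G1 X0.00 Y0.00
; layer 4
G0 Z5.14
G0 X0.00 Y0.00
G1 X24.00 Y0.00
G1 X24.00 Y6.43
G1 X0.00 Y6.43
G1 X0.00 Y0.00
; layer 5
G0 Z6.43
G0 X0.00 Y0.00
G1 X24.00 Y0.00
G1 X24.00 Y4.29
G1 X0.00 Y4.29
G1 X0.00 Y0.00
; layer 6
G0 Z7.71
G0 X0.00 Y0.00
G1 X24.00 Y0.00
G1 X24.00 Y2.14
G1 X0.00 Y2.14
G1 X0.00 Y0.00
M2 ; end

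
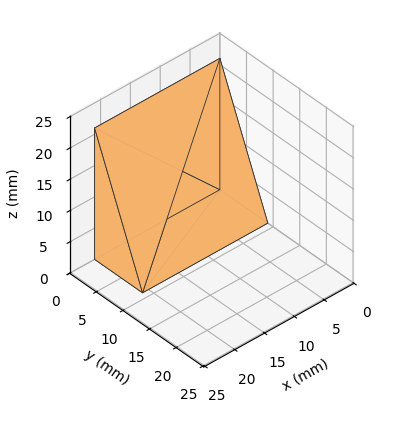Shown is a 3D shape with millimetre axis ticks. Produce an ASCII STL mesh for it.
Reading the render: the shape is a wedge (ramp): 21 × 9 mm base, rising to 21 mm along the y=0 edge and sloping linearly to z=0 at y=9 (dimensions read to the nearest mm from the axis ticks). For the STL, each face is triangulated and given an outward normal.

solid part
  facet normal 0.0000 0.0000 -1.0000
    outer loop
      vertex 21.0 9.0 0.0
      vertex 21.0 0.0 0.0
      vertex 0.0 0.0 0.0
    endloop
  endfacet
  facet normal 0.0000 0.0000 -1.0000
    outer loop
      vertex 0.0 9.0 0.0
      vertex 21.0 9.0 0.0
      vertex 0.0 0.0 0.0
    endloop
  endfacet
  facet normal 0.0000 -1.0000 0.0000
    outer loop
      vertex 0.0 0.0 0.0
      vertex 21.0 0.0 0.0
      vertex 21.0 0.0 21.0
    endloop
  endfacet
  facet normal 0.0000 -1.0000 0.0000
    outer loop
      vertex 0.0 0.0 0.0
      vertex 21.0 0.0 21.0
      vertex 0.0 0.0 21.0
    endloop
  endfacet
  facet normal 0.0000 0.9191 0.3939
    outer loop
      vertex 0.0 0.0 21.0
      vertex 21.0 0.0 21.0
      vertex 21.0 9.0 0.0
    endloop
  endfacet
  facet normal 0.0000 0.9191 0.3939
    outer loop
      vertex 0.0 0.0 21.0
      vertex 21.0 9.0 0.0
      vertex 0.0 9.0 0.0
    endloop
  endfacet
  facet normal -1.0000 0.0000 0.0000
    outer loop
      vertex 0.0 0.0 21.0
      vertex 0.0 9.0 0.0
      vertex 0.0 0.0 0.0
    endloop
  endfacet
  facet normal 1.0000 0.0000 0.0000
    outer loop
      vertex 21.0 0.0 0.0
      vertex 21.0 9.0 0.0
      vertex 21.0 0.0 21.0
    endloop
  endfacet
endsolid part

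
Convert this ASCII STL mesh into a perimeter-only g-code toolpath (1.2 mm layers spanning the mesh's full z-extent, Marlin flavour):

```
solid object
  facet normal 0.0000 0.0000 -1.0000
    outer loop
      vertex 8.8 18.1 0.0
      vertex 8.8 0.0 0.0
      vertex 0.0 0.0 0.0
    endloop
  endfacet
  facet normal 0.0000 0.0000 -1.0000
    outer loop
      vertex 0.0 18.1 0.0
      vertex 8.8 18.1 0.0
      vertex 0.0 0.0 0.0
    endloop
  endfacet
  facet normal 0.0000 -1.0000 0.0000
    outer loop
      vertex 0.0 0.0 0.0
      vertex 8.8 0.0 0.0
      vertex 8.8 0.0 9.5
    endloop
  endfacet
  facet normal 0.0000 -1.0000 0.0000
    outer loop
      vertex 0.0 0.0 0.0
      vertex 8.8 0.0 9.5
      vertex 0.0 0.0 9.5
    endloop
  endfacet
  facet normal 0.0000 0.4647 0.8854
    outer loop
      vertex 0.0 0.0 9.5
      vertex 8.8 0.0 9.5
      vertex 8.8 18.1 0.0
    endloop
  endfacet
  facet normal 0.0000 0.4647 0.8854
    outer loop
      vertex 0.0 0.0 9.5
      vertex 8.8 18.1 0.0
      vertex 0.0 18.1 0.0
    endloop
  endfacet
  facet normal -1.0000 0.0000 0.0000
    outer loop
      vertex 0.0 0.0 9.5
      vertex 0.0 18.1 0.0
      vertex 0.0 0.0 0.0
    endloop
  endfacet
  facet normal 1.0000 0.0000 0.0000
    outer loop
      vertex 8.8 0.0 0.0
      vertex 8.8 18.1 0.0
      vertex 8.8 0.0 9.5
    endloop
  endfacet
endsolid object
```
; perimeter-only toolpath
G21 ; units = mm
G90 ; absolute positioning
G28 ; home
; layer 1
G0 Z1.2
G0 X0.0 Y0.0
G1 X8.8 Y0.0
G1 X8.8 Y15.8
G1 X0.0 Y15.8
G1 X0.0 Y0.0
; layer 2
G0 Z2.4
G0 X0.0 Y0.0
G1 X8.8 Y0.0
G1 X8.8 Y13.6
G1 X0.0 Y13.6
G1 X0.0 Y0.0
; layer 3
G0 Z3.6
G0 X0.0 Y0.0
G1 X8.8 Y0.0
G1 X8.8 Y11.3
G1 X0.0 Y11.3
G1 X0.0 Y0.0
; layer 4
G0 Z4.8
G0 X0.0 Y0.0
G1 X8.8 Y0.0
G1 X8.8 Y9.1
G1 X0.0 Y9.1
G1 X0.0 Y0.0
; layer 5
G0 Z5.9
G0 X0.0 Y0.0
G1 X8.8 Y0.0
G1 X8.8 Y6.8
G1 X0.0 Y6.8
G1 X0.0 Y0.0
; layer 6
G0 Z7.1
G0 X0.0 Y0.0
G1 X8.8 Y0.0
G1 X8.8 Y4.5
G1 X0.0 Y4.5
G1 X0.0 Y0.0
; layer 7
G0 Z8.3
G0 X0.0 Y0.0
G1 X8.8 Y0.0
G1 X8.8 Y2.3
G1 X0.0 Y2.3
G1 X0.0 Y0.0
M2 ; end

The solid is a wedge (ramp): 8.8 × 18.1 mm base, rising to 9.5 mm along the y=0 edge and sloping linearly to z=0 at y=18.1. Slicing at Δz = 1.2 mm — 8 equal slices spanning the solid's height, so layer i sits at z = i·h/8 — gives 7 non-empty perimeters. Each is a 4-segment closed polygon; G0 lifts to the layer z and rapids to the start vertex, then G1 traces the edges. The cross-section shrinks linearly with z (the slice at the apex is degenerate and omitted).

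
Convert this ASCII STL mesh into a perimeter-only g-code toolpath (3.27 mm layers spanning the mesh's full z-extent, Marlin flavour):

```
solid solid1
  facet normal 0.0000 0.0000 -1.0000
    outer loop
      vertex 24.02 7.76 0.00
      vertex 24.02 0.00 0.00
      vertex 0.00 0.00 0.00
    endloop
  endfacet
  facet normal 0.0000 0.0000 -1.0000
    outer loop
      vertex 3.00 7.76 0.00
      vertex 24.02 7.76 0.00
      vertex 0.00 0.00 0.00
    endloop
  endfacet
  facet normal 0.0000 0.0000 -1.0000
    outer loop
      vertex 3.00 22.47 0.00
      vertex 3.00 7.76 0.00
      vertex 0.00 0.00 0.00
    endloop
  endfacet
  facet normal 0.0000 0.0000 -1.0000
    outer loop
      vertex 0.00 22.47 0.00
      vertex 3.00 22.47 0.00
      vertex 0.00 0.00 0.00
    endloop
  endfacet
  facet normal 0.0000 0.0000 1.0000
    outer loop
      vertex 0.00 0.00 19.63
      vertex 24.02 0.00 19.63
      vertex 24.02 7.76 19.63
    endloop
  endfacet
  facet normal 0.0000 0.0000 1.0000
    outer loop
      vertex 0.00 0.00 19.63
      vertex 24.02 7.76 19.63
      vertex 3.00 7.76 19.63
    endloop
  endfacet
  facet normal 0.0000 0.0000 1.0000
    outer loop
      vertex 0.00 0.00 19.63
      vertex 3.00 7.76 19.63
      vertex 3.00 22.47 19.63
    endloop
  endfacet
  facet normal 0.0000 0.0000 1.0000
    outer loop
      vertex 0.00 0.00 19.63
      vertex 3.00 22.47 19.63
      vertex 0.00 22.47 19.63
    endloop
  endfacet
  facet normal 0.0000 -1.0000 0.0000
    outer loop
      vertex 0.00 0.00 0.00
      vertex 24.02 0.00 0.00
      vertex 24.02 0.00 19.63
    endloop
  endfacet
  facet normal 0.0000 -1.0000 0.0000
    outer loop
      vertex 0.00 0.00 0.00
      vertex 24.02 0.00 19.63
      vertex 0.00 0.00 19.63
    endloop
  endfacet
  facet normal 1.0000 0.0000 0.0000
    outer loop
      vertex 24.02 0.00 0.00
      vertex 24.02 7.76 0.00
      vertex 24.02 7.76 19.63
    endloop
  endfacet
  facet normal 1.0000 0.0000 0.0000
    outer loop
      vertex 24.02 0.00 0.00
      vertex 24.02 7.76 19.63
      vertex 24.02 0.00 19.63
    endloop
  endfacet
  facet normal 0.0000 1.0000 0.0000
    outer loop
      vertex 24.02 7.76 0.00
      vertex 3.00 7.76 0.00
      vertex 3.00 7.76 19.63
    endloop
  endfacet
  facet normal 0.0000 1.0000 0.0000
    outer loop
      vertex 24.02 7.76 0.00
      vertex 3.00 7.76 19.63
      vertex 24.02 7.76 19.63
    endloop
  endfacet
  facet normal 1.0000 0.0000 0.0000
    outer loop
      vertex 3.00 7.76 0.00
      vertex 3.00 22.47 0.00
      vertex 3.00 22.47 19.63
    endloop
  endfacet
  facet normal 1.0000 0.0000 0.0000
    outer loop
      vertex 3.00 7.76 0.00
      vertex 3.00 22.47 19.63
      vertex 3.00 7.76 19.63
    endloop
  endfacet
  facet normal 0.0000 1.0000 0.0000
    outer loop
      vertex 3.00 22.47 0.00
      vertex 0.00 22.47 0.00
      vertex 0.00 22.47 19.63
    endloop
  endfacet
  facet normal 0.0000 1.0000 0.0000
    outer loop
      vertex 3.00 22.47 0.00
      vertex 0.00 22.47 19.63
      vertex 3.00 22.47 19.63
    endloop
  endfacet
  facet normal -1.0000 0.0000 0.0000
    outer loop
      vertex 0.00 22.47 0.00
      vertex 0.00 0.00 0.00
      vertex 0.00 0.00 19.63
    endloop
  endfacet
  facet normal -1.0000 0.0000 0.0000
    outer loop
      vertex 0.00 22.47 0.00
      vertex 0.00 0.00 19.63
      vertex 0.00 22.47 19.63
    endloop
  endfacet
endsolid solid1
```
; perimeter-only toolpath
G21 ; units = mm
G90 ; absolute positioning
G28 ; home
; layer 1
G0 Z3.27
G0 X0.00 Y0.00
G1 X24.02 Y0.00
G1 X24.02 Y7.76
G1 X3.00 Y7.76
G1 X3.00 Y22.47
G1 X0.00 Y22.47
G1 X0.00 Y0.00
; layer 2
G0 Z6.54
G0 X0.00 Y0.00
G1 X24.02 Y0.00
G1 X24.02 Y7.76
G1 X3.00 Y7.76
G1 X3.00 Y22.47
G1 X0.00 Y22.47
G1 X0.00 Y0.00
; layer 3
G0 Z9.81
G0 X0.00 Y0.00
G1 X24.02 Y0.00
G1 X24.02 Y7.76
G1 X3.00 Y7.76
G1 X3.00 Y22.47
G1 X0.00 Y22.47
G1 X0.00 Y0.00
; layer 4
G0 Z13.09
G0 X0.00 Y0.00
G1 X24.02 Y0.00
G1 X24.02 Y7.76
G1 X3.00 Y7.76
G1 X3.00 Y22.47
G1 X0.00 Y22.47
G1 X0.00 Y0.00
; layer 5
G0 Z16.36
G0 X0.00 Y0.00
G1 X24.02 Y0.00
G1 X24.02 Y7.76
G1 X3.00 Y7.76
G1 X3.00 Y22.47
G1 X0.00 Y22.47
G1 X0.00 Y0.00
; layer 6
G0 Z19.63
G0 X0.00 Y0.00
G1 X24.02 Y0.00
G1 X24.02 Y7.76
G1 X3.00 Y7.76
G1 X3.00 Y22.47
G1 X0.00 Y22.47
G1 X0.00 Y0.00
M2 ; end

The solid is an L-shaped prism: outer 24 × 22.5 mm, arm thicknesses ≈ 7.76 mm (horizontal) and 3 mm (vertical), extruded 19.6 mm in z. Slicing at Δz = 3.27 mm — 6 equal slices spanning the solid's height, so layer i sits at z = i·h/6 — gives 6 non-empty perimeters. Each is a 6-segment closed polygon; G0 lifts to the layer z and rapids to the start vertex, then G1 traces the edges.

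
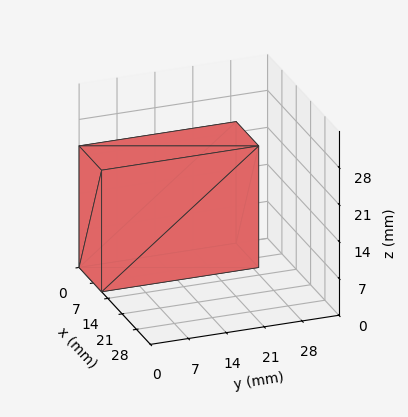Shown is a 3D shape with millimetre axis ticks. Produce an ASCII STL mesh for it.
Reading the render: the shape is a rectangular box, roughly 11 × 29 mm footprint and 23 mm tall (dimensions read to the nearest mm from the axis ticks). For the STL, each face is triangulated and given an outward normal.

solid part
  facet normal 0.0000 0.0000 -1.0000
    outer loop
      vertex 11.000 29.000 0.000
      vertex 11.000 0.000 0.000
      vertex 0.000 0.000 0.000
    endloop
  endfacet
  facet normal 0.0000 0.0000 -1.0000
    outer loop
      vertex 0.000 29.000 0.000
      vertex 11.000 29.000 0.000
      vertex 0.000 0.000 0.000
    endloop
  endfacet
  facet normal 0.0000 0.0000 1.0000
    outer loop
      vertex 0.000 0.000 23.000
      vertex 11.000 0.000 23.000
      vertex 11.000 29.000 23.000
    endloop
  endfacet
  facet normal 0.0000 0.0000 1.0000
    outer loop
      vertex 0.000 0.000 23.000
      vertex 11.000 29.000 23.000
      vertex 0.000 29.000 23.000
    endloop
  endfacet
  facet normal 0.0000 -1.0000 0.0000
    outer loop
      vertex 0.000 0.000 0.000
      vertex 11.000 0.000 0.000
      vertex 11.000 0.000 23.000
    endloop
  endfacet
  facet normal 0.0000 -1.0000 0.0000
    outer loop
      vertex 0.000 0.000 0.000
      vertex 11.000 0.000 23.000
      vertex 0.000 0.000 23.000
    endloop
  endfacet
  facet normal 0.0000 1.0000 0.0000
    outer loop
      vertex 11.000 29.000 23.000
      vertex 11.000 29.000 0.000
      vertex 0.000 29.000 0.000
    endloop
  endfacet
  facet normal 0.0000 1.0000 0.0000
    outer loop
      vertex 0.000 29.000 23.000
      vertex 11.000 29.000 23.000
      vertex 0.000 29.000 0.000
    endloop
  endfacet
  facet normal -1.0000 0.0000 0.0000
    outer loop
      vertex 0.000 29.000 23.000
      vertex 0.000 29.000 0.000
      vertex 0.000 0.000 0.000
    endloop
  endfacet
  facet normal -1.0000 0.0000 0.0000
    outer loop
      vertex 0.000 0.000 23.000
      vertex 0.000 29.000 23.000
      vertex 0.000 0.000 0.000
    endloop
  endfacet
  facet normal 1.0000 0.0000 0.0000
    outer loop
      vertex 11.000 0.000 0.000
      vertex 11.000 29.000 0.000
      vertex 11.000 29.000 23.000
    endloop
  endfacet
  facet normal 1.0000 0.0000 0.0000
    outer loop
      vertex 11.000 0.000 0.000
      vertex 11.000 29.000 23.000
      vertex 11.000 0.000 23.000
    endloop
  endfacet
endsolid part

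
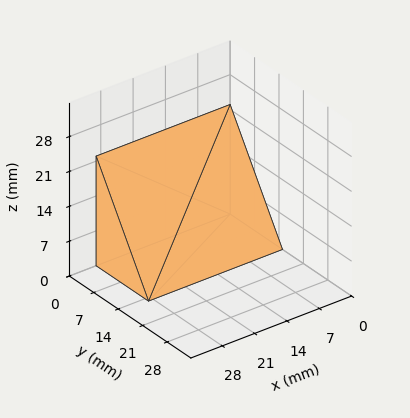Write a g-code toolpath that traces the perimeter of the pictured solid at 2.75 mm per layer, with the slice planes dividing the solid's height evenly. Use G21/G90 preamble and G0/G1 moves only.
Reading the render: the shape is a wedge (ramp): 29 × 15 mm base, rising to 22 mm along the y=0 edge and sloping linearly to z=0 at y=15 (dimensions read to the nearest mm from the axis ticks). For the g-code, the solid's height is divided into equal slices at the stated Δz and each level perimeter traced with G1 moves after a G0 lift.

; perimeter-only toolpath
G21 ; units = mm
G90 ; absolute positioning
G28 ; home
; layer 1
G0 Z2.75
G0 X0.00 Y0.00
G1 X29.00 Y0.00
G1 X29.00 Y13.12
G1 X0.00 Y13.12
G1 X0.00 Y0.00
; layer 2
G0 Z5.50
G0 X0.00 Y0.00
G1 X29.00 Y0.00
G1 X29.00 Y11.25
G1 X0.00 Y11.25
G1 X0.00 Y0.00
; layer 3
G0 Z8.25
G0 X0.00 Y0.00
G1 X29.00 Y0.00
G1 X29.00 Y9.38
G1 X0.00 Y9.38
G1 X0.00 Y0.00
; layer 4
G0 Z11.00
G0 X0.00 Y0.00
G1 X29.00 Y0.00
G1 X29.00 Y7.50
G1 X0.00 Y7.50
G1 X0.00 Y0.00
; layer 5
G0 Z13.75
G0 X0.00 Y0.00
G1 X29.00 Y0.00
G1 X29.00 Y5.62
G1 X0.00 Y5.62
G1 X0.00 Y0.00
; layer 6
G0 Z16.50
G0 X0.00 Y0.00
G1 X29.00 Y0.00
G1 X29.00 Y3.75
G1 X0.00 Y3.75
G1 X0.00 Y0.00
; layer 7
G0 Z19.25
G0 X0.00 Y0.00
G1 X29.00 Y0.00
G1 X29.00 Y1.88
G1 X0.00 Y1.88
G1 X0.00 Y0.00
M2 ; end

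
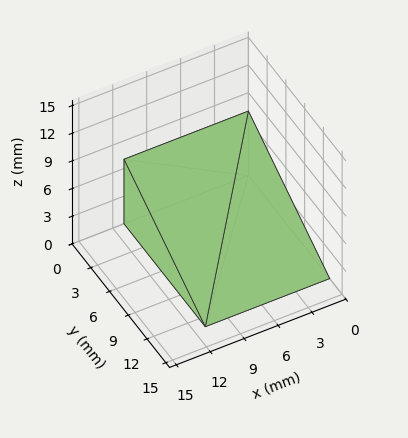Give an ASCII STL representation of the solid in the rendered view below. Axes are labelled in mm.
Reading the render: the shape is a wedge (ramp): 11 × 13 mm base, rising to 7 mm along the y=0 edge and sloping linearly to z=0 at y=13 (dimensions read to the nearest mm from the axis ticks). For the STL, each face is triangulated and given an outward normal.

solid part
  facet normal 0.0000 0.0000 -1.0000
    outer loop
      vertex 11.00 13.00 0.00
      vertex 11.00 0.00 0.00
      vertex 0.00 0.00 0.00
    endloop
  endfacet
  facet normal 0.0000 0.0000 -1.0000
    outer loop
      vertex 0.00 13.00 0.00
      vertex 11.00 13.00 0.00
      vertex 0.00 0.00 0.00
    endloop
  endfacet
  facet normal 0.0000 -1.0000 0.0000
    outer loop
      vertex 0.00 0.00 0.00
      vertex 11.00 0.00 0.00
      vertex 11.00 0.00 7.00
    endloop
  endfacet
  facet normal 0.0000 -1.0000 0.0000
    outer loop
      vertex 0.00 0.00 0.00
      vertex 11.00 0.00 7.00
      vertex 0.00 0.00 7.00
    endloop
  endfacet
  facet normal 0.0000 0.4741 0.8805
    outer loop
      vertex 0.00 0.00 7.00
      vertex 11.00 0.00 7.00
      vertex 11.00 13.00 0.00
    endloop
  endfacet
  facet normal 0.0000 0.4741 0.8805
    outer loop
      vertex 0.00 0.00 7.00
      vertex 11.00 13.00 0.00
      vertex 0.00 13.00 0.00
    endloop
  endfacet
  facet normal -1.0000 0.0000 0.0000
    outer loop
      vertex 0.00 0.00 7.00
      vertex 0.00 13.00 0.00
      vertex 0.00 0.00 0.00
    endloop
  endfacet
  facet normal 1.0000 0.0000 0.0000
    outer loop
      vertex 11.00 0.00 0.00
      vertex 11.00 13.00 0.00
      vertex 11.00 0.00 7.00
    endloop
  endfacet
endsolid part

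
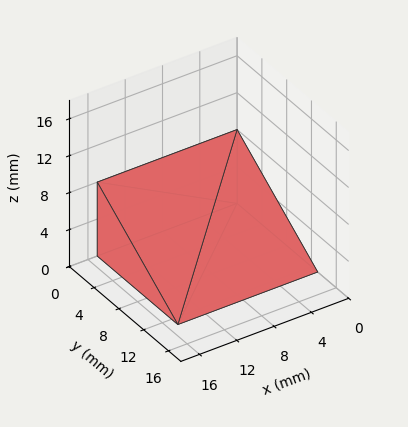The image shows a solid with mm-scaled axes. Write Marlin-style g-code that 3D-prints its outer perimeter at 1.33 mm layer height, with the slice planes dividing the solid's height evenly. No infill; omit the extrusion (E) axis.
Reading the render: the shape is a wedge (ramp): 15 × 13 mm base, rising to 8 mm along the y=0 edge and sloping linearly to z=0 at y=13 (dimensions read to the nearest mm from the axis ticks). For the g-code, the solid's height is divided into equal slices at the stated Δz and each level perimeter traced with G1 moves after a G0 lift.

; perimeter-only toolpath
G21 ; units = mm
G90 ; absolute positioning
G28 ; home
; layer 1
G0 Z1.33
G0 X0.00 Y0.00
G1 X15.00 Y0.00
G1 X15.00 Y10.83
G1 X0.00 Y10.83
G1 X0.00 Y0.00
; layer 2
G0 Z2.67
G0 X0.00 Y0.00
G1 X15.00 Y0.00
G1 X15.00 Y8.67
G1 X0.00 Y8.67
G1 X0.00 Y0.00
; layer 3
G0 Z4.00
G0 X0.00 Y0.00
G1 X15.00 Y0.00
G1 X15.00 Y6.50
G1 X0.00 Y6.50
G1 X0.00 Y0.00
; layer 4
G0 Z5.33
G0 X0.00 Y0.00
G1 X15.00 Y0.00
G1 X15.00 Y4.33
G1 X0.00 Y4.33
G1 X0.00 Y0.00
; layer 5
G0 Z6.67
G0 X0.00 Y0.00
G1 X15.00 Y0.00
G1 X15.00 Y2.17
G1 X0.00 Y2.17
G1 X0.00 Y0.00
M2 ; end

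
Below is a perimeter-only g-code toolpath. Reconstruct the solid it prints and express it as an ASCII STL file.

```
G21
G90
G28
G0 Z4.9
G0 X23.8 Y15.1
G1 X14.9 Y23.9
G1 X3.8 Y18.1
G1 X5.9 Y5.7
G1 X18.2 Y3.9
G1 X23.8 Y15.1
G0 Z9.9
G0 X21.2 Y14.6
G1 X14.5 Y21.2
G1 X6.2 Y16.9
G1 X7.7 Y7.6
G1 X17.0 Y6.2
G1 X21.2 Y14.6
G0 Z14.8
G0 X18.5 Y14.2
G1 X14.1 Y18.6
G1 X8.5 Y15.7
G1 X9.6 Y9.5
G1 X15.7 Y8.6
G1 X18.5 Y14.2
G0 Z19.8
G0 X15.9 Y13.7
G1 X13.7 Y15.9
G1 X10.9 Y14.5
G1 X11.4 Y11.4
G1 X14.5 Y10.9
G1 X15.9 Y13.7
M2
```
solid part
  facet normal 0.0000 0.0000 -1.0000
    outer loop
      vertex 1.4 19.3 0.0
      vertex 15.3 26.5 0.0
      vertex 26.4 15.5 0.0
    endloop
  endfacet
  facet normal 0.0000 0.0000 -1.0000
    outer loop
      vertex 4.0 3.8 0.0
      vertex 1.4 19.3 0.0
      vertex 26.4 15.5 0.0
    endloop
  endfacet
  facet normal 0.0000 0.0000 -1.0000
    outer loop
      vertex 19.4 1.5 0.0
      vertex 4.0 3.8 0.0
      vertex 26.4 15.5 0.0
    endloop
  endfacet
  facet normal 0.6451 0.6510 0.4001
    outer loop
      vertex 26.4 15.5 0.0
      vertex 15.3 26.5 0.0
      vertex 13.3 13.3 24.7
    endloop
  endfacet
  facet normal -0.4214 0.8136 0.4007
    outer loop
      vertex 15.3 26.5 0.0
      vertex 1.4 19.3 0.0
      vertex 13.3 13.3 24.7
    endloop
  endfacet
  facet normal -0.9044 -0.1517 0.3989
    outer loop
      vertex 1.4 19.3 0.0
      vertex 4.0 3.8 0.0
      vertex 13.3 13.3 24.7
    endloop
  endfacet
  facet normal -0.1354 -0.9066 0.3997
    outer loop
      vertex 4.0 3.8 0.0
      vertex 19.4 1.5 0.0
      vertex 13.3 13.3 24.7
    endloop
  endfacet
  facet normal 0.8203 -0.4102 0.3985
    outer loop
      vertex 19.4 1.5 0.0
      vertex 26.4 15.5 0.0
      vertex 13.3 13.3 24.7
    endloop
  endfacet
endsolid part

The G0 Z moves step by Δz≈4.9 mm. The G1 loops shrink linearly with z, so the solid tapers from its base footprint up to z≈24.7. Closing with a flat bottom cap and the tapered top and triangulating gives 8 facets — a regular 5-sided pyramid, base circumscribed radius ≈ 13.3 mm, apex at z ≈ 24.7 mm.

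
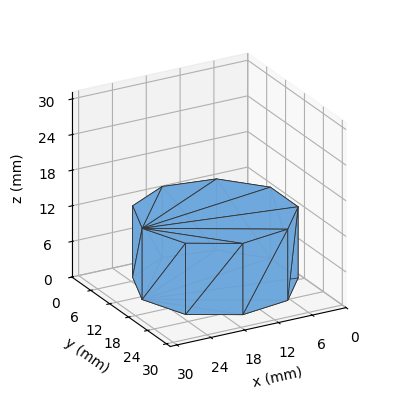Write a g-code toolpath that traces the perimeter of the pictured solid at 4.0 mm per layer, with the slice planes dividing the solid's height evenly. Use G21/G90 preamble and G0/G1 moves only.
Reading the render: the shape is a regular 9-sided prism (a cylinder approximated with 9 flat sides), circumscribed radius ≈ 13 mm, height ≈ 12 mm (dimensions read to the nearest mm from the axis ticks). For the g-code, the solid's height is divided into equal slices at the stated Δz and each level perimeter traced with G1 moves after a G0 lift.

; perimeter-only toolpath
G21 ; units = mm
G90 ; absolute positioning
G28 ; home
; layer 1
G0 Z4.0
G0 X26.0 Y13.0
G1 X23.0 Y21.4
G1 X15.3 Y25.8
G1 X6.5 Y24.3
G1 X0.8 Y17.4
G1 X0.8 Y8.6
G1 X6.5 Y1.7
G1 X15.3 Y0.2
G1 X23.0 Y4.6
G1 X26.0 Y13.0
; layer 2
G0 Z8.0
G0 X26.0 Y13.0
G1 X23.0 Y21.4
G1 X15.3 Y25.8
G1 X6.5 Y24.3
G1 X0.8 Y17.4
G1 X0.8 Y8.6
G1 X6.5 Y1.7
G1 X15.3 Y0.2
G1 X23.0 Y4.6
G1 X26.0 Y13.0
; layer 3
G0 Z12.0
G0 X26.0 Y13.0
G1 X23.0 Y21.4
G1 X15.3 Y25.8
G1 X6.5 Y24.3
G1 X0.8 Y17.4
G1 X0.8 Y8.6
G1 X6.5 Y1.7
G1 X15.3 Y0.2
G1 X23.0 Y4.6
G1 X26.0 Y13.0
M2 ; end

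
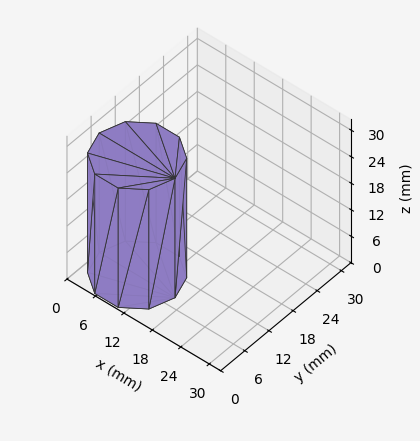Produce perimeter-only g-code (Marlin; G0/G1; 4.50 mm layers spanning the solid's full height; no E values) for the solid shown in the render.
Reading the render: the shape is a regular 10-sided prism (a cylinder approximated with 10 flat sides), circumscribed radius ≈ 8 mm, height ≈ 27 mm (dimensions read to the nearest mm from the axis ticks). For the g-code, the solid's height is divided into equal slices at the stated Δz and each level perimeter traced with G1 moves after a G0 lift.

; perimeter-only toolpath
G21 ; units = mm
G90 ; absolute positioning
G28 ; home
; layer 1
G0 Z4.50
G0 X16.00 Y8.00
G1 X14.47 Y12.70
G1 X10.47 Y15.61
G1 X5.53 Y15.61
G1 X1.53 Y12.70
G1 X0.00 Y8.00
G1 X1.53 Y3.30
G1 X5.53 Y0.39
G1 X10.47 Y0.39
G1 X14.47 Y3.30
G1 X16.00 Y8.00
; layer 2
G0 Z9.00
G0 X16.00 Y8.00
G1 X14.47 Y12.70
G1 X10.47 Y15.61
G1 X5.53 Y15.61
G1 X1.53 Y12.70
G1 X0.00 Y8.00
G1 X1.53 Y3.30
G1 X5.53 Y0.39
G1 X10.47 Y0.39
G1 X14.47 Y3.30
G1 X16.00 Y8.00
; layer 3
G0 Z13.50
G0 X16.00 Y8.00
G1 X14.47 Y12.70
G1 X10.47 Y15.61
G1 X5.53 Y15.61
G1 X1.53 Y12.70
G1 X0.00 Y8.00
G1 X1.53 Y3.30
G1 X5.53 Y0.39
G1 X10.47 Y0.39
G1 X14.47 Y3.30
G1 X16.00 Y8.00
; layer 4
G0 Z18.00
G0 X16.00 Y8.00
G1 X14.47 Y12.70
G1 X10.47 Y15.61
G1 X5.53 Y15.61
G1 X1.53 Y12.70
G1 X0.00 Y8.00
G1 X1.53 Y3.30
G1 X5.53 Y0.39
G1 X10.47 Y0.39
G1 X14.47 Y3.30
G1 X16.00 Y8.00
; layer 5
G0 Z22.50
G0 X16.00 Y8.00
G1 X14.47 Y12.70
G1 X10.47 Y15.61
G1 X5.53 Y15.61
G1 X1.53 Y12.70
G1 X0.00 Y8.00
G1 X1.53 Y3.30
G1 X5.53 Y0.39
G1 X10.47 Y0.39
G1 X14.47 Y3.30
G1 X16.00 Y8.00
; layer 6
G0 Z27.00
G0 X16.00 Y8.00
G1 X14.47 Y12.70
G1 X10.47 Y15.61
G1 X5.53 Y15.61
G1 X1.53 Y12.70
G1 X0.00 Y8.00
G1 X1.53 Y3.30
G1 X5.53 Y0.39
G1 X10.47 Y0.39
G1 X14.47 Y3.30
G1 X16.00 Y8.00
M2 ; end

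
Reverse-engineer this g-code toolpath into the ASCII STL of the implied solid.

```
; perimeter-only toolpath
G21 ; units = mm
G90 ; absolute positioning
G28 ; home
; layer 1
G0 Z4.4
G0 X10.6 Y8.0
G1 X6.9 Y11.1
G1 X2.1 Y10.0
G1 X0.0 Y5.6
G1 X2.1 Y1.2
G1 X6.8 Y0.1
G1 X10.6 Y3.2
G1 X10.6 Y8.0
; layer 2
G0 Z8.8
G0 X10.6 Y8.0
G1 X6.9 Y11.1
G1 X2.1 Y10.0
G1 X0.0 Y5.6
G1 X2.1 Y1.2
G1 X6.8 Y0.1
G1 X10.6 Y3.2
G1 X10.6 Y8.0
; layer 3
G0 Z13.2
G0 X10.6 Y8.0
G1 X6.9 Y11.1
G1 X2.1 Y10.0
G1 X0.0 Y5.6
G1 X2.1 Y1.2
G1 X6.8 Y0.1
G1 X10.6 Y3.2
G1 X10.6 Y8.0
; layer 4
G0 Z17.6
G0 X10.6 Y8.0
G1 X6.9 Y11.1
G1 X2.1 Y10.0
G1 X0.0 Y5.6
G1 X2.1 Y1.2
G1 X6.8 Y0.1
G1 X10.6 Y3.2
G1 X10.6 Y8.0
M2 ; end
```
solid part
  facet normal 0.0000 0.0000 -1.0000
    outer loop
      vertex 2.1 10.0 0.0
      vertex 6.9 11.1 0.0
      vertex 10.6 8.0 0.0
    endloop
  endfacet
  facet normal 0.0000 0.0000 -1.0000
    outer loop
      vertex 0.0 5.6 0.0
      vertex 2.1 10.0 0.0
      vertex 10.6 8.0 0.0
    endloop
  endfacet
  facet normal 0.0000 0.0000 -1.0000
    outer loop
      vertex 2.1 1.2 0.0
      vertex 0.0 5.6 0.0
      vertex 10.6 8.0 0.0
    endloop
  endfacet
  facet normal 0.0000 0.0000 -1.0000
    outer loop
      vertex 6.8 0.1 0.0
      vertex 2.1 1.2 0.0
      vertex 10.6 8.0 0.0
    endloop
  endfacet
  facet normal 0.0000 0.0000 -1.0000
    outer loop
      vertex 10.6 3.2 0.0
      vertex 6.8 0.1 0.0
      vertex 10.6 8.0 0.0
    endloop
  endfacet
  facet normal 0.0000 0.0000 1.0000
    outer loop
      vertex 10.6 8.0 17.6
      vertex 6.9 11.1 17.6
      vertex 2.1 10.0 17.6
    endloop
  endfacet
  facet normal 0.0000 0.0000 1.0000
    outer loop
      vertex 10.6 8.0 17.6
      vertex 2.1 10.0 17.6
      vertex 0.0 5.6 17.6
    endloop
  endfacet
  facet normal 0.0000 0.0000 1.0000
    outer loop
      vertex 10.6 8.0 17.6
      vertex 0.0 5.6 17.6
      vertex 2.1 1.2 17.6
    endloop
  endfacet
  facet normal 0.0000 0.0000 1.0000
    outer loop
      vertex 10.6 8.0 17.6
      vertex 2.1 1.2 17.6
      vertex 6.8 0.1 17.6
    endloop
  endfacet
  facet normal 0.0000 0.0000 1.0000
    outer loop
      vertex 10.6 8.0 17.6
      vertex 6.8 0.1 17.6
      vertex 10.6 3.2 17.6
    endloop
  endfacet
  facet normal 0.6422 0.7665 0.0000
    outer loop
      vertex 10.6 8.0 0.0
      vertex 6.9 11.1 0.0
      vertex 6.9 11.1 17.6
    endloop
  endfacet
  facet normal 0.6422 0.7665 0.0000
    outer loop
      vertex 10.6 8.0 0.0
      vertex 6.9 11.1 17.6
      vertex 10.6 8.0 17.6
    endloop
  endfacet
  facet normal -0.2234 0.9747 0.0000
    outer loop
      vertex 6.9 11.1 0.0
      vertex 2.1 10.0 0.0
      vertex 2.1 10.0 17.6
    endloop
  endfacet
  facet normal -0.2234 0.9747 0.0000
    outer loop
      vertex 6.9 11.1 0.0
      vertex 2.1 10.0 17.6
      vertex 6.9 11.1 17.6
    endloop
  endfacet
  facet normal -0.9025 0.4307 0.0000
    outer loop
      vertex 2.1 10.0 0.0
      vertex 0.0 5.6 0.0
      vertex 0.0 5.6 17.6
    endloop
  endfacet
  facet normal -0.9025 0.4307 0.0000
    outer loop
      vertex 2.1 10.0 0.0
      vertex 0.0 5.6 17.6
      vertex 2.1 10.0 17.6
    endloop
  endfacet
  facet normal -0.9025 -0.4307 0.0000
    outer loop
      vertex 0.0 5.6 0.0
      vertex 2.1 1.2 0.0
      vertex 2.1 1.2 17.6
    endloop
  endfacet
  facet normal -0.9025 -0.4307 0.0000
    outer loop
      vertex 0.0 5.6 0.0
      vertex 2.1 1.2 17.6
      vertex 0.0 5.6 17.6
    endloop
  endfacet
  facet normal -0.2279 -0.9737 0.0000
    outer loop
      vertex 2.1 1.2 0.0
      vertex 6.8 0.1 0.0
      vertex 6.8 0.1 17.6
    endloop
  endfacet
  facet normal -0.2279 -0.9737 0.0000
    outer loop
      vertex 2.1 1.2 0.0
      vertex 6.8 0.1 17.6
      vertex 2.1 1.2 17.6
    endloop
  endfacet
  facet normal 0.6321 -0.7749 0.0000
    outer loop
      vertex 6.8 0.1 0.0
      vertex 10.6 3.2 0.0
      vertex 10.6 3.2 17.6
    endloop
  endfacet
  facet normal 0.6321 -0.7749 0.0000
    outer loop
      vertex 6.8 0.1 0.0
      vertex 10.6 3.2 17.6
      vertex 6.8 0.1 17.6
    endloop
  endfacet
  facet normal 1.0000 0.0000 0.0000
    outer loop
      vertex 10.6 3.2 0.0
      vertex 10.6 8.0 0.0
      vertex 10.6 8.0 17.6
    endloop
  endfacet
  facet normal 1.0000 0.0000 0.0000
    outer loop
      vertex 10.6 3.2 0.0
      vertex 10.6 8.0 17.6
      vertex 10.6 3.2 17.6
    endloop
  endfacet
endsolid part

The G0 Z moves step by Δz≈4.4 mm. Every layer's G1 loop is the same polygon, so the solid is a straight extrusion of it from z=0 to z≈17.6. Closing with flat bottom and top caps and triangulating gives 24 facets — a regular 7-sided prism (a cylinder approximated with 7 flat sides), circumscribed radius ≈ 5.6 mm, height ≈ 17.6 mm.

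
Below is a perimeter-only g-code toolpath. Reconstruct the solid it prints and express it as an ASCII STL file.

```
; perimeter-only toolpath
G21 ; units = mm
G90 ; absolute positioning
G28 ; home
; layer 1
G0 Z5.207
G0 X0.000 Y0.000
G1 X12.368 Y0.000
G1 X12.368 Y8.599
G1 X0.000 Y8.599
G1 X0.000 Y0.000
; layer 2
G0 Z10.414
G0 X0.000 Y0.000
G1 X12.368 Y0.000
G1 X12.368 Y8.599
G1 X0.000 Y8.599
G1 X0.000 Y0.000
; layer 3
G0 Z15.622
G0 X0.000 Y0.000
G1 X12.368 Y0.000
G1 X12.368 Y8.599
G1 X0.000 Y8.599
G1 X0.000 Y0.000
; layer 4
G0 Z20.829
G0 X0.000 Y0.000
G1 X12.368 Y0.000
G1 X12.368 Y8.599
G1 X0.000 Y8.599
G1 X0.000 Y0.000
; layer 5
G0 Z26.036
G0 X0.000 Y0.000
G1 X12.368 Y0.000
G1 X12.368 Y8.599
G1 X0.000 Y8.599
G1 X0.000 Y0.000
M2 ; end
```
solid part
  facet normal 0.0000 0.0000 -1.0000
    outer loop
      vertex 12.368 8.599 0.000
      vertex 12.368 0.000 0.000
      vertex 0.000 0.000 0.000
    endloop
  endfacet
  facet normal 0.0000 0.0000 -1.0000
    outer loop
      vertex 0.000 8.599 0.000
      vertex 12.368 8.599 0.000
      vertex 0.000 0.000 0.000
    endloop
  endfacet
  facet normal 0.0000 0.0000 1.0000
    outer loop
      vertex 0.000 0.000 26.036
      vertex 12.368 0.000 26.036
      vertex 12.368 8.599 26.036
    endloop
  endfacet
  facet normal 0.0000 0.0000 1.0000
    outer loop
      vertex 0.000 0.000 26.036
      vertex 12.368 8.599 26.036
      vertex 0.000 8.599 26.036
    endloop
  endfacet
  facet normal 0.0000 -1.0000 0.0000
    outer loop
      vertex 0.000 0.000 0.000
      vertex 12.368 0.000 0.000
      vertex 12.368 0.000 26.036
    endloop
  endfacet
  facet normal 0.0000 -1.0000 0.0000
    outer loop
      vertex 0.000 0.000 0.000
      vertex 12.368 0.000 26.036
      vertex 0.000 0.000 26.036
    endloop
  endfacet
  facet normal 0.0000 1.0000 0.0000
    outer loop
      vertex 12.368 8.599 26.036
      vertex 12.368 8.599 0.000
      vertex 0.000 8.599 0.000
    endloop
  endfacet
  facet normal 0.0000 1.0000 0.0000
    outer loop
      vertex 0.000 8.599 26.036
      vertex 12.368 8.599 26.036
      vertex 0.000 8.599 0.000
    endloop
  endfacet
  facet normal -1.0000 0.0000 0.0000
    outer loop
      vertex 0.000 8.599 26.036
      vertex 0.000 8.599 0.000
      vertex 0.000 0.000 0.000
    endloop
  endfacet
  facet normal -1.0000 0.0000 0.0000
    outer loop
      vertex 0.000 0.000 26.036
      vertex 0.000 8.599 26.036
      vertex 0.000 0.000 0.000
    endloop
  endfacet
  facet normal 1.0000 0.0000 0.0000
    outer loop
      vertex 12.368 0.000 0.000
      vertex 12.368 8.599 0.000
      vertex 12.368 8.599 26.036
    endloop
  endfacet
  facet normal 1.0000 0.0000 0.0000
    outer loop
      vertex 12.368 0.000 0.000
      vertex 12.368 8.599 26.036
      vertex 12.368 0.000 26.036
    endloop
  endfacet
endsolid part

The G0 Z moves step by Δz≈5.207 mm. Every layer's G1 loop is the same polygon, so the solid is a straight extrusion of it from z=0 to z≈26. Closing with flat bottom and top caps and triangulating gives 12 facets — a rectangular box, roughly 12.4 × 8.6 mm footprint and 26 mm tall.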